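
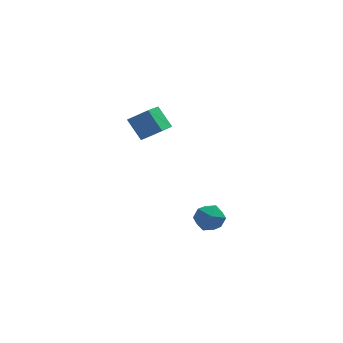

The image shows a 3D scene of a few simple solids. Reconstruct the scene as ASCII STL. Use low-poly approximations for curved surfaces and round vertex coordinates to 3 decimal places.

solid 
facet normal -0.442 0.487 0.753
outer loop
vertex -0.458 1.927 2.767
vertex 0.068 3.181 2.264
vertex -1.328 2.054 2.174
endloop
endfacet
facet normal -0.363 -0.865 0.347
outer loop
vertex -0.788 1.459 1.256
vertex -0.458 1.927 2.767
vertex -1.328 2.054 2.174
endloop
endfacet
facet normal -0.442 0.488 0.753
outer loop
vertex -1.328 2.054 2.174
vertex 0.068 3.181 2.264
vertex -0.801 3.308 1.671
endloop
endfacet
facet normal -0.820 0.120 -0.560
outer loop
vertex -0.801 3.308 1.671
vertex -0.788 1.459 1.256
vertex -1.328 2.054 2.174
endloop
endfacet
facet normal 0.820 -0.119 0.560
outer loop
vertex -0.458 1.927 2.767
vertex 0.608 2.586 1.346
vertex 0.068 3.181 2.264
endloop
endfacet
facet normal -0.363 -0.865 0.347
outer loop
vertex 0.081 1.332 1.849
vertex -0.458 1.927 2.767
vertex -0.788 1.459 1.256
endloop
endfacet
facet normal 0.820 -0.120 0.559
outer loop
vertex 0.081 1.332 1.849
vertex 0.608 2.586 1.346
vertex -0.458 1.927 2.767
endloop
endfacet
facet normal 0.363 0.865 -0.347
outer loop
vertex 0.068 3.181 2.264
vertex 0.608 2.586 1.346
vertex -0.801 3.308 1.671
endloop
endfacet
facet normal -0.820 0.120 -0.559
outer loop
vertex -0.262 2.713 0.753
vertex -0.788 1.459 1.256
vertex -0.801 3.308 1.671
endloop
endfacet
facet normal 0.363 0.865 -0.347
outer loop
vertex -0.801 3.308 1.671
vertex 0.608 2.586 1.346
vertex -0.262 2.713 0.753
endloop
endfacet
facet normal 0.442 -0.488 -0.753
outer loop
vertex -0.262 2.713 0.753
vertex 0.081 1.332 1.849
vertex -0.788 1.459 1.256
endloop
endfacet
facet normal 0.442 -0.488 -0.753
outer loop
vertex 0.608 2.586 1.346
vertex 0.081 1.332 1.849
vertex -0.262 2.713 0.753
endloop
endfacet
facet normal -0.974 -0.067 0.215
outer loop
vertex 1.435 1.645 -3.842
vertex 1.515 0.859 -3.723
vertex 1.615 1.367 -3.114
endloop
endfacet
facet normal -0.716 0.575 0.396
outer loop
vertex 1.435 1.645 -3.842
vertex 1.615 1.367 -3.114
vertex 1.983 2.019 -3.395
endloop
endfacet
facet normal -0.443 0.876 -0.190
outer loop
vertex 1.435 1.645 -3.842
vertex 1.983 2.019 -3.395
vertex 2.109 1.913 -4.177
endloop
endfacet
facet normal -0.533 0.423 -0.733
outer loop
vertex 1.435 1.645 -3.842
vertex 2.109 1.913 -4.177
vertex 1.82 1.197 -4.38
endloop
endfacet
facet normal -0.861 -0.161 -0.482
outer loop
vertex 1.435 1.645 -3.842
vertex 1.82 1.197 -4.38
vertex 1.515 0.859 -3.723
endloop
endfacet
facet normal -0.183 0.474 0.861
outer loop
vertex 1.983 2.019 -3.395
vertex 1.615 1.367 -3.114
vertex 2.4 1.463 -3.0
endloop
endfacet
facet normal -0.601 -0.562 0.568
outer loop
vertex 1.615 1.367 -3.114
vertex 1.515 0.859 -3.723
vertex 2.111 0.747 -3.203
endloop
endfacet
facet normal -0.419 -0.713 -0.562
outer loop
vertex 1.515 0.859 -3.723
vertex 1.82 1.197 -4.38
vertex 2.237 0.641 -3.985
endloop
endfacet
facet normal 0.112 0.229 -0.967
outer loop
vertex 1.82 1.197 -4.38
vertex 2.109 1.913 -4.177
vertex 2.605 1.293 -4.266
endloop
endfacet
facet normal 0.258 0.962 -0.089
outer loop
vertex 2.109 1.913 -4.177
vertex 1.983 2.019 -3.395
vertex 2.705 1.801 -3.657
endloop
endfacet
facet normal 0.533 -0.423 0.733
outer loop
vertex 2.785 1.015 -3.538
vertex 2.4 1.463 -3.0
vertex 2.111 0.747 -3.203
endloop
endfacet
facet normal 0.443 -0.876 0.190
outer loop
vertex 2.785 1.015 -3.538
vertex 2.111 0.747 -3.203
vertex 2.237 0.641 -3.985
endloop
endfacet
facet normal 0.716 -0.575 -0.396
outer loop
vertex 2.785 1.015 -3.538
vertex 2.237 0.641 -3.985
vertex 2.605 1.293 -4.266
endloop
endfacet
facet normal 0.974 0.067 -0.215
outer loop
vertex 2.785 1.015 -3.538
vertex 2.605 1.293 -4.266
vertex 2.705 1.801 -3.657
endloop
endfacet
facet normal 0.861 0.161 0.482
outer loop
vertex 2.785 1.015 -3.538
vertex 2.705 1.801 -3.657
vertex 2.4 1.463 -3.0
endloop
endfacet
facet normal -0.112 -0.229 0.967
outer loop
vertex 2.111 0.747 -3.203
vertex 2.4 1.463 -3.0
vertex 1.615 1.367 -3.114
endloop
endfacet
facet normal -0.258 -0.962 0.089
outer loop
vertex 2.237 0.641 -3.985
vertex 2.111 0.747 -3.203
vertex 1.515 0.859 -3.723
endloop
endfacet
facet normal 0.183 -0.474 -0.861
outer loop
vertex 2.605 1.293 -4.266
vertex 2.237 0.641 -3.985
vertex 1.82 1.197 -4.38
endloop
endfacet
facet normal 0.601 0.562 -0.568
outer loop
vertex 2.705 1.801 -3.657
vertex 2.605 1.293 -4.266
vertex 2.109 1.913 -4.177
endloop
endfacet
facet normal 0.419 0.713 0.562
outer loop
vertex 2.4 1.463 -3.0
vertex 2.705 1.801 -3.657
vertex 1.983 2.019 -3.395
endloop
endfacet

endsolid


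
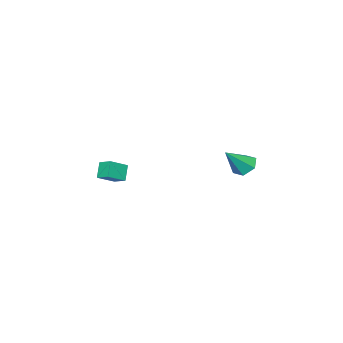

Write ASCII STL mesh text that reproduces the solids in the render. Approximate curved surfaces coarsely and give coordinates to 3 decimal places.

solid 
facet normal -0.521 -0.265 0.812
outer loop
vertex -0.584 -3.752 -1.057
vertex -1.603 -3.444 -1.61
vertex -0.658 -4.552 -1.366
endloop
endfacet
facet normal 0.850 -0.257 0.461
outer loop
vertex -0.117 -4.276 -2.21
vertex -0.584 -3.752 -1.057
vertex -0.658 -4.552 -1.366
endloop
endfacet
facet normal -0.520 -0.265 0.812
outer loop
vertex -0.658 -4.552 -1.366
vertex -1.603 -3.444 -1.61
vertex -1.678 -4.243 -1.919
endloop
endfacet
facet normal -0.087 -0.929 -0.359
outer loop
vertex -1.678 -4.243 -1.919
vertex -0.117 -4.276 -2.21
vertex -0.658 -4.552 -1.366
endloop
endfacet
facet normal 0.086 0.929 0.359
outer loop
vertex -0.584 -3.752 -1.057
vertex -1.062 -3.168 -2.454
vertex -1.603 -3.444 -1.61
endloop
endfacet
facet normal 0.849 -0.258 0.461
outer loop
vertex -0.042 -3.477 -1.901
vertex -0.584 -3.752 -1.057
vertex -0.117 -4.276 -2.21
endloop
endfacet
facet normal 0.087 0.929 0.359
outer loop
vertex -0.042 -3.477 -1.901
vertex -1.062 -3.168 -2.454
vertex -0.584 -3.752 -1.057
endloop
endfacet
facet normal -0.850 0.258 -0.460
outer loop
vertex -1.603 -3.444 -1.61
vertex -1.062 -3.168 -2.454
vertex -1.678 -4.243 -1.919
endloop
endfacet
facet normal -0.086 -0.930 -0.358
outer loop
vertex -1.136 -3.968 -2.763
vertex -0.117 -4.276 -2.21
vertex -1.678 -4.243 -1.919
endloop
endfacet
facet normal -0.849 0.257 -0.462
outer loop
vertex -1.678 -4.243 -1.919
vertex -1.062 -3.168 -2.454
vertex -1.136 -3.968 -2.763
endloop
endfacet
facet normal 0.521 0.265 -0.812
outer loop
vertex -1.136 -3.968 -2.763
vertex -0.042 -3.477 -1.901
vertex -0.117 -4.276 -2.21
endloop
endfacet
facet normal 0.520 0.265 -0.812
outer loop
vertex -1.062 -3.168 -2.454
vertex -0.042 -3.477 -1.901
vertex -1.136 -3.968 -2.763
endloop
endfacet
facet normal -0.677 0.218 -0.703
outer loop
vertex -2.32 2.756 -0.734
vertex -2.702 3.183 -0.234
vertex -2.157 3.495 -0.662
endloop
endfacet
facet normal 0.902 -0.160 -0.401
outer loop
vertex -2.32 2.756 -0.734
vertex -2.157 3.495 -0.662
vertex -1.558 2.817 0.954
endloop
endfacet
facet normal -0.677 0.217 -0.704
outer loop
vertex -2.157 3.495 -0.662
vertex -2.702 3.183 -0.234
vertex -2.539 3.922 -0.163
endloop
endfacet
facet normal 0.747 0.665 0.002
outer loop
vertex -2.157 3.495 -0.662
vertex -2.539 3.922 -0.163
vertex -1.558 2.817 0.954
endloop
endfacet
facet normal -0.677 0.217 -0.704
outer loop
vertex -2.539 3.922 -0.163
vertex -2.702 3.183 -0.234
vertex -3.084 3.61 0.265
endloop
endfacet
facet normal 0.090 0.747 0.659
outer loop
vertex -2.539 3.922 -0.163
vertex -3.084 3.61 0.265
vertex -1.558 2.817 0.954
endloop
endfacet
facet normal -0.677 0.217 -0.704
outer loop
vertex -3.084 3.61 0.265
vertex -2.702 3.183 -0.234
vertex -3.247 2.872 0.194
endloop
endfacet
facet normal -0.410 0.003 0.912
outer loop
vertex -3.084 3.61 0.265
vertex -3.247 2.872 0.194
vertex -1.558 2.817 0.954
endloop
endfacet
facet normal -0.677 0.218 -0.703
outer loop
vertex -3.247 2.872 0.194
vertex -2.702 3.183 -0.234
vertex -2.865 2.445 -0.306
endloop
endfacet
facet normal -0.255 -0.823 0.508
outer loop
vertex -3.247 2.872 0.194
vertex -2.865 2.445 -0.306
vertex -1.558 2.817 0.954
endloop
endfacet
facet normal -0.677 0.218 -0.703
outer loop
vertex -2.865 2.445 -0.306
vertex -2.702 3.183 -0.234
vertex -2.32 2.756 -0.734
endloop
endfacet
facet normal 0.400 -0.905 -0.148
outer loop
vertex -2.865 2.445 -0.306
vertex -2.32 2.756 -0.734
vertex -1.558 2.817 0.954
endloop
endfacet

endsolid


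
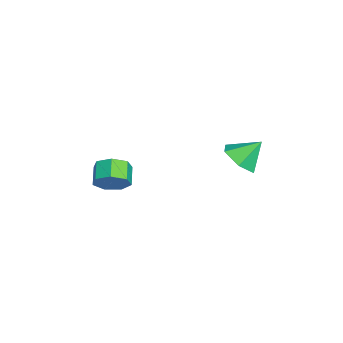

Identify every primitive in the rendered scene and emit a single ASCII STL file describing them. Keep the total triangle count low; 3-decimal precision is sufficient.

solid 
facet normal 0.085 -0.687 -0.721
outer loop
vertex 0.69 2.501 3.097
vertex -0.281 2.606 2.882
vertex 0.397 3.176 2.419
endloop
endfacet
facet normal 0.761 0.593 0.262
outer loop
vertex 0.69 2.501 3.097
vertex 0.397 3.176 2.419
vertex -0.399 3.554 3.878
endloop
endfacet
facet normal 0.085 -0.687 -0.721
outer loop
vertex 0.397 3.176 2.419
vertex -0.281 2.606 2.882
vertex -0.574 3.28 2.205
endloop
endfacet
facet normal 0.143 0.974 -0.174
outer loop
vertex 0.397 3.176 2.419
vertex -0.574 3.28 2.205
vertex -0.399 3.554 3.878
endloop
endfacet
facet normal 0.085 -0.687 -0.721
outer loop
vertex -0.574 3.28 2.205
vertex -0.281 2.606 2.882
vertex -1.252 2.71 2.668
endloop
endfacet
facet normal -0.664 0.746 -0.053
outer loop
vertex -0.574 3.28 2.205
vertex -1.252 2.71 2.668
vertex -0.399 3.554 3.878
endloop
endfacet
facet normal 0.085 -0.687 -0.721
outer loop
vertex -1.252 2.71 2.668
vertex -0.281 2.606 2.882
vertex -0.959 2.035 3.346
endloop
endfacet
facet normal -0.852 0.137 0.505
outer loop
vertex -1.252 2.71 2.668
vertex -0.959 2.035 3.346
vertex -0.399 3.554 3.878
endloop
endfacet
facet normal 0.085 -0.687 -0.721
outer loop
vertex -0.959 2.035 3.346
vertex -0.281 2.606 2.882
vertex 0.012 1.931 3.56
endloop
endfacet
facet normal -0.234 -0.244 0.941
outer loop
vertex -0.959 2.035 3.346
vertex 0.012 1.931 3.56
vertex -0.399 3.554 3.878
endloop
endfacet
facet normal 0.085 -0.687 -0.721
outer loop
vertex 0.012 1.931 3.56
vertex -0.281 2.606 2.882
vertex 0.69 2.501 3.097
endloop
endfacet
facet normal 0.573 -0.016 0.820
outer loop
vertex 0.012 1.931 3.56
vertex 0.69 2.501 3.097
vertex -0.399 3.554 3.878
endloop
endfacet
facet normal 0.858 -0.046 -0.511
outer loop
vertex -0.943 -2.958 1.413
vertex -1.391 -2.914 0.657
vertex -1.067 -2.255 1.141
endloop
endfacet
facet normal 0.487 0.389 0.782
outer loop
vertex -0.943 -2.958 1.413
vertex -1.067 -2.255 1.141
vertex -1.861 -2.909 1.96
endloop
endfacet
facet normal 0.486 0.389 0.782
outer loop
vertex -1.861 -2.909 1.96
vertex -1.067 -2.255 1.141
vertex -1.986 -2.206 1.688
endloop
endfacet
facet normal -0.859 0.045 0.511
outer loop
vertex -1.861 -2.909 1.96
vertex -1.986 -2.206 1.688
vertex -2.309 -2.866 1.203
endloop
endfacet
facet normal 0.858 -0.046 -0.511
outer loop
vertex -1.067 -2.255 1.141
vertex -1.391 -2.914 0.657
vertex -1.435 -2.049 0.505
endloop
endfacet
facet normal 0.176 0.962 0.210
outer loop
vertex -1.067 -2.255 1.141
vertex -1.435 -2.049 0.505
vertex -1.986 -2.206 1.688
endloop
endfacet
facet normal 0.176 0.962 0.210
outer loop
vertex -1.986 -2.206 1.688
vertex -1.435 -2.049 0.505
vertex -2.354 -2.0 1.052
endloop
endfacet
facet normal -0.858 0.045 0.511
outer loop
vertex -1.986 -2.206 1.688
vertex -2.354 -2.0 1.052
vertex -2.309 -2.866 1.203
endloop
endfacet
facet normal 0.858 -0.046 -0.511
outer loop
vertex -1.435 -2.049 0.505
vertex -1.391 -2.914 0.657
vertex -1.77 -2.494 -0.017
endloop
endfacet
facet normal -0.267 0.811 -0.520
outer loop
vertex -1.435 -2.049 0.505
vertex -1.77 -2.494 -0.017
vertex -2.354 -2.0 1.052
endloop
endfacet
facet normal -0.267 0.811 -0.521
outer loop
vertex -2.354 -2.0 1.052
vertex -1.77 -2.494 -0.017
vertex -2.688 -2.446 0.529
endloop
endfacet
facet normal -0.859 0.044 0.511
outer loop
vertex -2.354 -2.0 1.052
vertex -2.688 -2.446 0.529
vertex -2.309 -2.866 1.203
endloop
endfacet
facet normal 0.858 -0.045 -0.511
outer loop
vertex -1.77 -2.494 -0.017
vertex -1.391 -2.914 0.657
vertex -1.819 -3.256 -0.032
endloop
endfacet
facet normal -0.509 0.050 -0.860
outer loop
vertex -1.77 -2.494 -0.017
vertex -1.819 -3.256 -0.032
vertex -2.688 -2.446 0.529
endloop
endfacet
facet normal -0.509 0.049 -0.859
outer loop
vertex -2.688 -2.446 0.529
vertex -1.819 -3.256 -0.032
vertex -2.737 -3.207 0.515
endloop
endfacet
facet normal -0.858 0.046 0.511
outer loop
vertex -2.688 -2.446 0.529
vertex -2.737 -3.207 0.515
vertex -2.309 -2.866 1.203
endloop
endfacet
facet normal 0.859 -0.046 -0.511
outer loop
vertex -1.819 -3.256 -0.032
vertex -1.391 -2.914 0.657
vertex -1.546 -3.761 0.472
endloop
endfacet
facet normal -0.368 -0.749 -0.551
outer loop
vertex -1.819 -3.256 -0.032
vertex -1.546 -3.761 0.472
vertex -2.737 -3.207 0.515
endloop
endfacet
facet normal -0.368 -0.748 -0.552
outer loop
vertex -2.737 -3.207 0.515
vertex -1.546 -3.761 0.472
vertex -2.464 -3.712 1.018
endloop
endfacet
facet normal -0.858 0.045 0.511
outer loop
vertex -2.737 -3.207 0.515
vertex -2.464 -3.712 1.018
vertex -2.309 -2.866 1.203
endloop
endfacet
facet normal 0.858 -0.045 -0.511
outer loop
vertex -1.546 -3.761 0.472
vertex -1.391 -2.914 0.657
vertex -1.156 -3.628 1.115
endloop
endfacet
facet normal 0.050 -0.984 0.173
outer loop
vertex -1.546 -3.761 0.472
vertex -1.156 -3.628 1.115
vertex -2.464 -3.712 1.018
endloop
endfacet
facet normal 0.050 -0.984 0.173
outer loop
vertex -2.464 -3.712 1.018
vertex -1.156 -3.628 1.115
vertex -2.074 -3.579 1.662
endloop
endfacet
facet normal -0.859 0.046 0.511
outer loop
vertex -2.464 -3.712 1.018
vertex -2.074 -3.579 1.662
vertex -2.309 -2.866 1.203
endloop
endfacet
facet normal 0.858 -0.045 -0.511
outer loop
vertex -1.156 -3.628 1.115
vertex -1.391 -2.914 0.657
vertex -0.943 -2.958 1.413
endloop
endfacet
facet normal 0.431 -0.478 0.766
outer loop
vertex -1.156 -3.628 1.115
vertex -0.943 -2.958 1.413
vertex -2.074 -3.579 1.662
endloop
endfacet
facet normal 0.431 -0.478 0.766
outer loop
vertex -2.074 -3.579 1.662
vertex -0.943 -2.958 1.413
vertex -1.861 -2.909 1.96
endloop
endfacet
facet normal -0.859 0.046 0.511
outer loop
vertex -2.074 -3.579 1.662
vertex -1.861 -2.909 1.96
vertex -2.309 -2.866 1.203
endloop
endfacet

endsolid


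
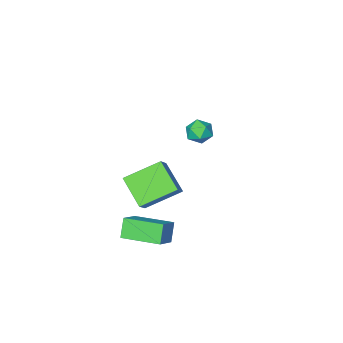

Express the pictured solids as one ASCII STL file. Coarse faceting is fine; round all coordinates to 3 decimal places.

solid 
facet normal -0.672 0.587 0.452
outer loop
vertex -3.998 -2.081 -1.945
vertex -4.281 -2.734 -1.517
vertex -3.666 -2.269 -1.207
endloop
endfacet
facet normal -0.085 0.956 0.282
outer loop
vertex -3.998 -2.081 -1.945
vertex -3.666 -2.269 -1.207
vertex -3.175 -2.04 -1.837
endloop
endfacet
facet normal 0.011 0.905 -0.424
outer loop
vertex -3.998 -2.081 -1.945
vertex -3.175 -2.04 -1.837
vertex -3.487 -2.364 -2.536
endloop
endfacet
facet normal -0.518 0.506 -0.690
outer loop
vertex -3.998 -2.081 -1.945
vertex -3.487 -2.364 -2.536
vertex -4.17 -2.793 -2.338
endloop
endfacet
facet normal -0.939 0.309 -0.149
outer loop
vertex -3.998 -2.081 -1.945
vertex -4.17 -2.793 -2.338
vertex -4.281 -2.734 -1.517
endloop
endfacet
facet normal 0.472 0.644 0.602
outer loop
vertex -3.175 -2.04 -1.837
vertex -3.666 -2.269 -1.207
vertex -2.95 -2.667 -1.342
endloop
endfacet
facet normal -0.478 0.048 0.877
outer loop
vertex -3.666 -2.269 -1.207
vertex -4.281 -2.734 -1.517
vertex -3.633 -3.096 -1.144
endloop
endfacet
facet normal -0.911 -0.401 -0.094
outer loop
vertex -4.281 -2.734 -1.517
vertex -4.17 -2.793 -2.338
vertex -3.945 -3.42 -1.843
endloop
endfacet
facet normal -0.229 -0.083 -0.970
outer loop
vertex -4.17 -2.793 -2.338
vertex -3.487 -2.364 -2.536
vertex -3.454 -3.191 -2.473
endloop
endfacet
facet normal 0.625 0.563 -0.540
outer loop
vertex -3.487 -2.364 -2.536
vertex -3.175 -2.04 -1.837
vertex -2.839 -2.726 -2.163
endloop
endfacet
facet normal 0.518 -0.506 0.690
outer loop
vertex -3.122 -3.379 -1.735
vertex -2.95 -2.667 -1.342
vertex -3.633 -3.096 -1.144
endloop
endfacet
facet normal -0.011 -0.905 0.424
outer loop
vertex -3.122 -3.379 -1.735
vertex -3.633 -3.096 -1.144
vertex -3.945 -3.42 -1.843
endloop
endfacet
facet normal 0.085 -0.956 -0.282
outer loop
vertex -3.122 -3.379 -1.735
vertex -3.945 -3.42 -1.843
vertex -3.454 -3.191 -2.473
endloop
endfacet
facet normal 0.672 -0.587 -0.452
outer loop
vertex -3.122 -3.379 -1.735
vertex -3.454 -3.191 -2.473
vertex -2.839 -2.726 -2.163
endloop
endfacet
facet normal 0.939 -0.309 0.149
outer loop
vertex -3.122 -3.379 -1.735
vertex -2.839 -2.726 -2.163
vertex -2.95 -2.667 -1.342
endloop
endfacet
facet normal 0.229 0.083 0.970
outer loop
vertex -3.633 -3.096 -1.144
vertex -2.95 -2.667 -1.342
vertex -3.666 -2.269 -1.207
endloop
endfacet
facet normal -0.625 -0.563 0.540
outer loop
vertex -3.945 -3.42 -1.843
vertex -3.633 -3.096 -1.144
vertex -4.281 -2.734 -1.517
endloop
endfacet
facet normal -0.472 -0.644 -0.602
outer loop
vertex -3.454 -3.191 -2.473
vertex -3.945 -3.42 -1.843
vertex -4.17 -2.793 -2.338
endloop
endfacet
facet normal 0.478 -0.048 -0.877
outer loop
vertex -2.839 -2.726 -2.163
vertex -3.454 -3.191 -2.473
vertex -3.487 -2.364 -2.536
endloop
endfacet
facet normal 0.911 0.401 0.094
outer loop
vertex -2.95 -2.667 -1.342
vertex -2.839 -2.726 -2.163
vertex -3.175 -2.04 -1.837
endloop
endfacet
facet normal -0.829 0.307 0.468
outer loop
vertex 2.279 3.196 2.163
vertex 2.265 4.732 1.131
vertex 1.691 2.707 1.443
endloop
endfacet
facet normal 0.007 -0.830 0.558
outer loop
vertex 3.415 2.068 0.469
vertex 2.279 3.196 2.163
vertex 1.691 2.707 1.443
endloop
endfacet
facet normal -0.829 0.307 0.467
outer loop
vertex 1.691 2.707 1.443
vertex 2.265 4.732 1.131
vertex 1.678 4.243 0.411
endloop
endfacet
facet normal -0.560 -0.465 -0.686
outer loop
vertex 1.678 4.243 0.411
vertex 3.415 2.068 0.469
vertex 1.691 2.707 1.443
endloop
endfacet
facet normal 0.560 0.466 0.685
outer loop
vertex 2.279 3.196 2.163
vertex 3.989 4.093 0.157
vertex 2.265 4.732 1.131
endloop
endfacet
facet normal 0.007 -0.830 0.558
outer loop
vertex 4.002 2.557 1.189
vertex 2.279 3.196 2.163
vertex 3.415 2.068 0.469
endloop
endfacet
facet normal 0.560 0.465 0.685
outer loop
vertex 4.002 2.557 1.189
vertex 3.989 4.093 0.157
vertex 2.279 3.196 2.163
endloop
endfacet
facet normal -0.007 0.830 -0.558
outer loop
vertex 2.265 4.732 1.131
vertex 3.989 4.093 0.157
vertex 1.678 4.243 0.411
endloop
endfacet
facet normal -0.560 -0.466 -0.685
outer loop
vertex 3.401 3.604 -0.563
vertex 3.415 2.068 0.469
vertex 1.678 4.243 0.411
endloop
endfacet
facet normal -0.007 0.830 -0.558
outer loop
vertex 1.678 4.243 0.411
vertex 3.989 4.093 0.157
vertex 3.401 3.604 -0.563
endloop
endfacet
facet normal 0.829 -0.307 -0.468
outer loop
vertex 3.401 3.604 -0.563
vertex 4.002 2.557 1.189
vertex 3.415 2.068 0.469
endloop
endfacet
facet normal 0.829 -0.307 -0.468
outer loop
vertex 3.989 4.093 0.157
vertex 4.002 2.557 1.189
vertex 3.401 3.604 -0.563
endloop
endfacet
facet normal -0.377 -0.386 0.842
outer loop
vertex 3.641 1.913 -2.438
vertex 2.425 3.656 -2.184
vertex 2.69 1.349 -3.122
endloop
endfacet
facet normal 0.568 -0.814 -0.118
outer loop
vertex 3.135 1.804 -4.116
vertex 3.641 1.913 -2.438
vertex 2.69 1.349 -3.122
endloop
endfacet
facet normal -0.377 -0.386 0.842
outer loop
vertex 2.69 1.349 -3.122
vertex 2.425 3.656 -2.184
vertex 1.474 3.092 -2.868
endloop
endfacet
facet normal -0.732 -0.434 -0.526
outer loop
vertex 1.474 3.092 -2.868
vertex 3.135 1.804 -4.116
vertex 2.69 1.349 -3.122
endloop
endfacet
facet normal 0.732 0.434 0.526
outer loop
vertex 3.641 1.913 -2.438
vertex 2.87 4.111 -3.178
vertex 2.425 3.656 -2.184
endloop
endfacet
facet normal 0.568 -0.814 -0.118
outer loop
vertex 4.086 2.368 -3.432
vertex 3.641 1.913 -2.438
vertex 3.135 1.804 -4.116
endloop
endfacet
facet normal 0.732 0.434 0.526
outer loop
vertex 4.086 2.368 -3.432
vertex 2.87 4.111 -3.178
vertex 3.641 1.913 -2.438
endloop
endfacet
facet normal -0.568 0.814 0.118
outer loop
vertex 2.425 3.656 -2.184
vertex 2.87 4.111 -3.178
vertex 1.474 3.092 -2.868
endloop
endfacet
facet normal -0.732 -0.434 -0.526
outer loop
vertex 1.919 3.547 -3.862
vertex 3.135 1.804 -4.116
vertex 1.474 3.092 -2.868
endloop
endfacet
facet normal -0.568 0.814 0.118
outer loop
vertex 1.474 3.092 -2.868
vertex 2.87 4.111 -3.178
vertex 1.919 3.547 -3.862
endloop
endfacet
facet normal 0.377 0.386 -0.842
outer loop
vertex 1.919 3.547 -3.862
vertex 4.086 2.368 -3.432
vertex 3.135 1.804 -4.116
endloop
endfacet
facet normal 0.377 0.386 -0.842
outer loop
vertex 2.87 4.111 -3.178
vertex 4.086 2.368 -3.432
vertex 1.919 3.547 -3.862
endloop
endfacet

endsolid


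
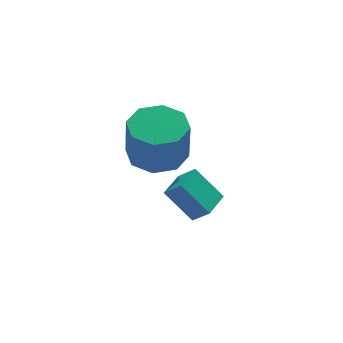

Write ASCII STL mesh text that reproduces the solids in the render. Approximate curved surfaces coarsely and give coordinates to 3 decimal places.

solid 
facet normal -0.475 0.535 -0.699
outer loop
vertex -3.369 1.028 -1.758
vertex -2.586 1.728 -1.754
vertex -2.719 0.306 -2.752
endloop
endfacet
facet normal -0.746 -0.666 -0.004
outer loop
vertex -2.334 -0.128 -2.186
vertex -3.369 1.028 -1.758
vertex -2.719 0.306 -2.752
endloop
endfacet
facet normal -0.474 0.535 -0.699
outer loop
vertex -2.719 0.306 -2.752
vertex -2.586 1.728 -1.754
vertex -1.936 1.005 -2.748
endloop
endfacet
facet normal 0.467 -0.519 -0.716
outer loop
vertex -1.936 1.005 -2.748
vertex -2.334 -0.128 -2.186
vertex -2.719 0.306 -2.752
endloop
endfacet
facet normal -0.467 0.519 0.716
outer loop
vertex -3.369 1.028 -1.758
vertex -2.201 1.294 -1.188
vertex -2.586 1.728 -1.754
endloop
endfacet
facet normal -0.746 -0.666 -0.003
outer loop
vertex -2.984 0.595 -1.192
vertex -3.369 1.028 -1.758
vertex -2.334 -0.128 -2.186
endloop
endfacet
facet normal -0.467 0.519 0.715
outer loop
vertex -2.984 0.595 -1.192
vertex -2.201 1.294 -1.188
vertex -3.369 1.028 -1.758
endloop
endfacet
facet normal 0.746 0.666 0.003
outer loop
vertex -2.586 1.728 -1.754
vertex -2.201 1.294 -1.188
vertex -1.936 1.005 -2.748
endloop
endfacet
facet normal 0.468 -0.519 -0.715
outer loop
vertex -1.551 0.572 -2.182
vertex -2.334 -0.128 -2.186
vertex -1.936 1.005 -2.748
endloop
endfacet
facet normal 0.745 0.667 0.003
outer loop
vertex -1.936 1.005 -2.748
vertex -2.201 1.294 -1.188
vertex -1.551 0.572 -2.182
endloop
endfacet
facet normal 0.474 -0.535 0.699
outer loop
vertex -1.551 0.572 -2.182
vertex -2.984 0.595 -1.192
vertex -2.334 -0.128 -2.186
endloop
endfacet
facet normal 0.474 -0.535 0.699
outer loop
vertex -2.201 1.294 -1.188
vertex -2.984 0.595 -1.192
vertex -1.551 0.572 -2.182
endloop
endfacet
facet normal 0.052 0.178 -0.983
outer loop
vertex -2.932 0.095 0.584
vertex -3.76 0.578 0.628
vertex -2.833 0.811 0.719
endloop
endfacet
facet normal 0.990 -0.142 0.026
outer loop
vertex -2.932 0.095 0.584
vertex -2.833 0.811 0.719
vertex -3.012 -0.181 2.107
endloop
endfacet
facet normal 0.990 -0.142 0.026
outer loop
vertex -3.012 -0.181 2.107
vertex -2.833 0.811 0.719
vertex -2.913 0.534 2.242
endloop
endfacet
facet normal -0.051 -0.179 0.983
outer loop
vertex -3.012 -0.181 2.107
vertex -2.913 0.534 2.242
vertex -3.84 0.302 2.152
endloop
endfacet
facet normal 0.052 0.179 -0.983
outer loop
vertex -2.833 0.811 0.719
vertex -3.76 0.578 0.628
vertex -3.277 1.39 0.801
endloop
endfacet
facet normal 0.795 0.588 0.149
outer loop
vertex -2.833 0.811 0.719
vertex -3.277 1.39 0.801
vertex -2.913 0.534 2.242
endloop
endfacet
facet normal 0.795 0.588 0.148
outer loop
vertex -2.913 0.534 2.242
vertex -3.277 1.39 0.801
vertex -3.357 1.114 2.324
endloop
endfacet
facet normal -0.051 -0.178 0.983
outer loop
vertex -2.913 0.534 2.242
vertex -3.357 1.114 2.324
vertex -3.84 0.302 2.152
endloop
endfacet
facet normal 0.051 0.179 -0.983
outer loop
vertex -3.277 1.39 0.801
vertex -3.76 0.578 0.628
vertex -4.004 1.494 0.782
endloop
endfacet
facet normal 0.135 0.974 0.184
outer loop
vertex -3.277 1.39 0.801
vertex -4.004 1.494 0.782
vertex -3.357 1.114 2.324
endloop
endfacet
facet normal 0.133 0.974 0.184
outer loop
vertex -3.357 1.114 2.324
vertex -4.004 1.494 0.782
vertex -4.085 1.217 2.305
endloop
endfacet
facet normal -0.051 -0.178 0.983
outer loop
vertex -3.357 1.114 2.324
vertex -4.085 1.217 2.305
vertex -3.84 0.302 2.152
endloop
endfacet
facet normal 0.051 0.179 -0.983
outer loop
vertex -4.004 1.494 0.782
vertex -3.76 0.578 0.628
vertex -4.588 1.061 0.673
endloop
endfacet
facet normal -0.605 0.788 0.111
outer loop
vertex -4.004 1.494 0.782
vertex -4.588 1.061 0.673
vertex -4.085 1.217 2.305
endloop
endfacet
facet normal -0.605 0.788 0.111
outer loop
vertex -4.085 1.217 2.305
vertex -4.588 1.061 0.673
vertex -4.668 0.785 2.196
endloop
endfacet
facet normal -0.052 -0.178 0.983
outer loop
vertex -4.085 1.217 2.305
vertex -4.668 0.785 2.196
vertex -3.84 0.302 2.152
endloop
endfacet
facet normal 0.051 0.179 -0.983
outer loop
vertex -4.588 1.061 0.673
vertex -3.76 0.578 0.628
vertex -4.687 0.346 0.538
endloop
endfacet
facet normal -0.990 0.142 -0.026
outer loop
vertex -4.588 1.061 0.673
vertex -4.687 0.346 0.538
vertex -4.668 0.785 2.196
endloop
endfacet
facet normal -0.990 0.142 -0.026
outer loop
vertex -4.668 0.785 2.196
vertex -4.687 0.346 0.538
vertex -4.767 0.069 2.061
endloop
endfacet
facet normal -0.052 -0.178 0.983
outer loop
vertex -4.668 0.785 2.196
vertex -4.767 0.069 2.061
vertex -3.84 0.302 2.152
endloop
endfacet
facet normal 0.051 0.178 -0.983
outer loop
vertex -4.687 0.346 0.538
vertex -3.76 0.578 0.628
vertex -4.243 -0.234 0.456
endloop
endfacet
facet normal -0.795 -0.588 -0.149
outer loop
vertex -4.687 0.346 0.538
vertex -4.243 -0.234 0.456
vertex -4.767 0.069 2.061
endloop
endfacet
facet normal -0.795 -0.588 -0.148
outer loop
vertex -4.767 0.069 2.061
vertex -4.243 -0.234 0.456
vertex -4.323 -0.51 1.979
endloop
endfacet
facet normal -0.052 -0.179 0.983
outer loop
vertex -4.767 0.069 2.061
vertex -4.323 -0.51 1.979
vertex -3.84 0.302 2.152
endloop
endfacet
facet normal 0.051 0.178 -0.983
outer loop
vertex -4.243 -0.234 0.456
vertex -3.76 0.578 0.628
vertex -3.515 -0.337 0.475
endloop
endfacet
facet normal -0.133 -0.974 -0.183
outer loop
vertex -4.243 -0.234 0.456
vertex -3.515 -0.337 0.475
vertex -4.323 -0.51 1.979
endloop
endfacet
facet normal -0.134 -0.974 -0.184
outer loop
vertex -4.323 -0.51 1.979
vertex -3.515 -0.337 0.475
vertex -3.596 -0.614 1.998
endloop
endfacet
facet normal -0.051 -0.179 0.983
outer loop
vertex -4.323 -0.51 1.979
vertex -3.596 -0.614 1.998
vertex -3.84 0.302 2.152
endloop
endfacet
facet normal 0.052 0.178 -0.983
outer loop
vertex -3.515 -0.337 0.475
vertex -3.76 0.578 0.628
vertex -2.932 0.095 0.584
endloop
endfacet
facet normal 0.605 -0.788 -0.111
outer loop
vertex -3.515 -0.337 0.475
vertex -2.932 0.095 0.584
vertex -3.596 -0.614 1.998
endloop
endfacet
facet normal 0.605 -0.788 -0.111
outer loop
vertex -3.596 -0.614 1.998
vertex -2.932 0.095 0.584
vertex -3.012 -0.181 2.107
endloop
endfacet
facet normal -0.051 -0.179 0.983
outer loop
vertex -3.596 -0.614 1.998
vertex -3.012 -0.181 2.107
vertex -3.84 0.302 2.152
endloop
endfacet

endsolid


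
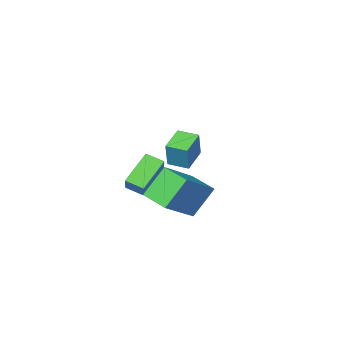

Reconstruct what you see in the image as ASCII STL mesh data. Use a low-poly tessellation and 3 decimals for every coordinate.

solid 
facet normal -0.772 -0.254 -0.583
outer loop
vertex 0.933 2.403 0.383
vertex 0.652 3.728 0.178
vertex 1.944 2.411 -0.959
endloop
endfacet
facet normal 0.206 -0.967 0.149
outer loop
vertex 3.588 2.952 0.282
vertex 0.933 2.403 0.383
vertex 1.944 2.411 -0.959
endloop
endfacet
facet normal -0.772 -0.254 -0.583
outer loop
vertex 1.944 2.411 -0.959
vertex 0.652 3.728 0.178
vertex 1.662 3.736 -1.164
endloop
endfacet
facet normal 0.602 0.004 -0.799
outer loop
vertex 1.662 3.736 -1.164
vertex 3.588 2.952 0.282
vertex 1.944 2.411 -0.959
endloop
endfacet
facet normal -0.602 -0.004 0.799
outer loop
vertex 0.933 2.403 0.383
vertex 2.296 4.269 1.419
vertex 0.652 3.728 0.178
endloop
endfacet
facet normal 0.206 -0.967 0.149
outer loop
vertex 2.578 2.944 1.624
vertex 0.933 2.403 0.383
vertex 3.588 2.952 0.282
endloop
endfacet
facet normal -0.601 -0.004 0.799
outer loop
vertex 2.578 2.944 1.624
vertex 2.296 4.269 1.419
vertex 0.933 2.403 0.383
endloop
endfacet
facet normal -0.206 0.967 -0.149
outer loop
vertex 0.652 3.728 0.178
vertex 2.296 4.269 1.419
vertex 1.662 3.736 -1.164
endloop
endfacet
facet normal 0.601 0.004 -0.799
outer loop
vertex 3.307 4.277 0.077
vertex 3.588 2.952 0.282
vertex 1.662 3.736 -1.164
endloop
endfacet
facet normal -0.206 0.967 -0.149
outer loop
vertex 1.662 3.736 -1.164
vertex 2.296 4.269 1.419
vertex 3.307 4.277 0.077
endloop
endfacet
facet normal 0.772 0.254 0.583
outer loop
vertex 3.307 4.277 0.077
vertex 2.578 2.944 1.624
vertex 3.588 2.952 0.282
endloop
endfacet
facet normal 0.772 0.254 0.583
outer loop
vertex 2.296 4.269 1.419
vertex 2.578 2.944 1.624
vertex 3.307 4.277 0.077
endloop
endfacet
facet normal -0.592 0.803 -0.072
outer loop
vertex -1.846 -1.723 0.31
vertex -0.801 -0.988 -0.095
vertex -2.135 -2.057 -1.04
endloop
endfacet
facet normal -0.780 -0.548 0.303
outer loop
vertex -1.519 -2.892 -0.965
vertex -1.846 -1.723 0.31
vertex -2.135 -2.057 -1.04
endloop
endfacet
facet normal -0.592 0.803 -0.072
outer loop
vertex -2.135 -2.057 -1.04
vertex -0.801 -0.988 -0.095
vertex -1.09 -1.322 -1.445
endloop
endfacet
facet normal -0.203 -0.235 -0.951
outer loop
vertex -1.09 -1.322 -1.445
vertex -1.519 -2.892 -0.965
vertex -2.135 -2.057 -1.04
endloop
endfacet
facet normal 0.203 0.235 0.951
outer loop
vertex -1.846 -1.723 0.31
vertex -0.185 -1.823 -0.02
vertex -0.801 -0.988 -0.095
endloop
endfacet
facet normal -0.780 -0.548 0.303
outer loop
vertex -1.23 -2.558 0.385
vertex -1.846 -1.723 0.31
vertex -1.519 -2.892 -0.965
endloop
endfacet
facet normal 0.203 0.235 0.951
outer loop
vertex -1.23 -2.558 0.385
vertex -0.185 -1.823 -0.02
vertex -1.846 -1.723 0.31
endloop
endfacet
facet normal 0.780 0.548 -0.303
outer loop
vertex -0.801 -0.988 -0.095
vertex -0.185 -1.823 -0.02
vertex -1.09 -1.322 -1.445
endloop
endfacet
facet normal -0.203 -0.235 -0.951
outer loop
vertex -0.474 -2.157 -1.37
vertex -1.519 -2.892 -0.965
vertex -1.09 -1.322 -1.445
endloop
endfacet
facet normal 0.780 0.548 -0.303
outer loop
vertex -1.09 -1.322 -1.445
vertex -0.185 -1.823 -0.02
vertex -0.474 -2.157 -1.37
endloop
endfacet
facet normal 0.592 -0.803 0.072
outer loop
vertex -0.474 -2.157 -1.37
vertex -1.23 -2.558 0.385
vertex -1.519 -2.892 -0.965
endloop
endfacet
facet normal 0.592 -0.803 0.072
outer loop
vertex -0.185 -1.823 -0.02
vertex -1.23 -2.558 0.385
vertex -0.474 -2.157 -1.37
endloop
endfacet
facet normal -0.745 -0.314 0.589
outer loop
vertex 2.123 0.557 1.205
vertex 1.606 1.214 0.901
vertex 1.749 -0.123 0.369
endloop
endfacet
facet normal 0.581 -0.739 0.342
outer loop
vertex 3.054 0.426 -0.661
vertex 2.123 0.557 1.205
vertex 1.749 -0.123 0.369
endloop
endfacet
facet normal -0.746 -0.314 0.588
outer loop
vertex 1.749 -0.123 0.369
vertex 1.606 1.214 0.901
vertex 1.233 0.535 0.065
endloop
endfacet
facet normal -0.328 -0.596 -0.733
outer loop
vertex 1.233 0.535 0.065
vertex 3.054 0.426 -0.661
vertex 1.749 -0.123 0.369
endloop
endfacet
facet normal 0.327 0.597 0.733
outer loop
vertex 2.123 0.557 1.205
vertex 2.911 1.763 -0.129
vertex 1.606 1.214 0.901
endloop
endfacet
facet normal 0.580 -0.739 0.341
outer loop
vertex 3.427 1.105 0.175
vertex 2.123 0.557 1.205
vertex 3.054 0.426 -0.661
endloop
endfacet
facet normal 0.328 0.596 0.733
outer loop
vertex 3.427 1.105 0.175
vertex 2.911 1.763 -0.129
vertex 2.123 0.557 1.205
endloop
endfacet
facet normal -0.580 0.739 -0.341
outer loop
vertex 1.606 1.214 0.901
vertex 2.911 1.763 -0.129
vertex 1.233 0.535 0.065
endloop
endfacet
facet normal -0.328 -0.597 -0.732
outer loop
vertex 2.537 1.083 -0.965
vertex 3.054 0.426 -0.661
vertex 1.233 0.535 0.065
endloop
endfacet
facet normal -0.580 0.739 -0.342
outer loop
vertex 1.233 0.535 0.065
vertex 2.911 1.763 -0.129
vertex 2.537 1.083 -0.965
endloop
endfacet
facet normal 0.745 0.314 -0.588
outer loop
vertex 2.537 1.083 -0.965
vertex 3.427 1.105 0.175
vertex 3.054 0.426 -0.661
endloop
endfacet
facet normal 0.746 0.313 -0.588
outer loop
vertex 2.911 1.763 -0.129
vertex 3.427 1.105 0.175
vertex 2.537 1.083 -0.965
endloop
endfacet

endsolid


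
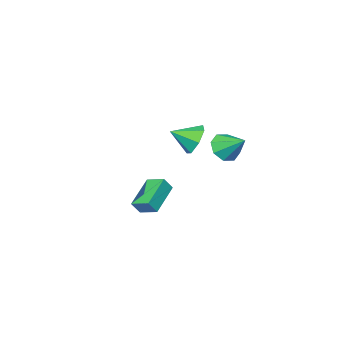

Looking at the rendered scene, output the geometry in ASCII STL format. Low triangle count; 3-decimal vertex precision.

solid 
facet normal -0.682 0.588 -0.434
outer loop
vertex -1.792 1.101 0.09
vertex -2.585 0.613 0.675
vertex -1.987 1.499 0.936
endloop
endfacet
facet normal 0.960 0.264 0.097
outer loop
vertex -1.792 1.101 0.09
vertex -1.987 1.499 0.936
vertex -1.535 -0.293 1.345
endloop
endfacet
facet normal -0.682 0.588 -0.435
outer loop
vertex -1.987 1.499 0.936
vertex -2.585 0.613 0.675
vertex -2.633 1.23 1.585
endloop
endfacet
facet normal 0.602 0.319 0.732
outer loop
vertex -1.987 1.499 0.936
vertex -2.633 1.23 1.585
vertex -1.535 -0.293 1.345
endloop
endfacet
facet normal -0.682 0.588 -0.435
outer loop
vertex -2.633 1.23 1.585
vertex -2.585 0.613 0.675
vertex -3.243 0.496 1.55
endloop
endfacet
facet normal 0.070 -0.106 0.992
outer loop
vertex -2.633 1.23 1.585
vertex -3.243 0.496 1.55
vertex -1.535 -0.293 1.345
endloop
endfacet
facet normal -0.682 0.589 -0.434
outer loop
vertex -3.243 0.496 1.55
vertex -2.585 0.613 0.675
vertex -3.358 -0.149 0.856
endloop
endfacet
facet normal -0.238 -0.692 0.682
outer loop
vertex -3.243 0.496 1.55
vertex -3.358 -0.149 0.856
vertex -1.535 -0.293 1.345
endloop
endfacet
facet normal -0.682 0.588 -0.435
outer loop
vertex -3.358 -0.149 0.856
vertex -2.585 0.613 0.675
vertex -2.891 -0.221 0.026
endloop
endfacet
facet normal -0.088 -0.995 0.037
outer loop
vertex -3.358 -0.149 0.856
vertex -2.891 -0.221 0.026
vertex -1.535 -0.293 1.345
endloop
endfacet
facet normal -0.682 0.588 -0.435
outer loop
vertex -2.891 -0.221 0.026
vertex -2.585 0.613 0.675
vertex -2.194 0.335 -0.314
endloop
endfacet
facet normal 0.406 -0.790 -0.460
outer loop
vertex -2.891 -0.221 0.026
vertex -2.194 0.335 -0.314
vertex -1.535 -0.293 1.345
endloop
endfacet
facet normal -0.682 0.588 -0.435
outer loop
vertex -2.194 0.335 -0.314
vertex -2.585 0.613 0.675
vertex -1.792 1.101 0.09
endloop
endfacet
facet normal 0.872 -0.229 -0.433
outer loop
vertex -2.194 0.335 -0.314
vertex -1.792 1.101 0.09
vertex -1.535 -0.293 1.345
endloop
endfacet
facet normal 0.052 -0.817 -0.574
outer loop
vertex -2.336 3.002 0.009
vertex -2.956 2.525 0.632
vertex -3.071 3.091 -0.184
endloop
endfacet
facet normal 0.215 0.886 -0.411
outer loop
vertex -2.336 3.002 0.009
vertex -3.071 3.091 -0.184
vertex -3.044 3.915 1.608
endloop
endfacet
facet normal 0.052 -0.817 -0.574
outer loop
vertex -3.071 3.091 -0.184
vertex -2.956 2.525 0.632
vertex -3.739 2.848 0.101
endloop
endfacet
facet normal -0.452 0.813 -0.367
outer loop
vertex -3.071 3.091 -0.184
vertex -3.739 2.848 0.101
vertex -3.044 3.915 1.608
endloop
endfacet
facet normal 0.052 -0.817 -0.574
outer loop
vertex -3.739 2.848 0.101
vertex -2.956 2.525 0.632
vertex -3.948 2.416 0.697
endloop
endfacet
facet normal -0.869 0.492 0.052
outer loop
vertex -3.739 2.848 0.101
vertex -3.948 2.416 0.697
vertex -3.044 3.915 1.608
endloop
endfacet
facet normal 0.052 -0.818 -0.573
outer loop
vertex -3.948 2.416 0.697
vertex -2.956 2.525 0.632
vertex -3.575 2.048 1.256
endloop
endfacet
facet normal -0.791 0.112 0.601
outer loop
vertex -3.948 2.416 0.697
vertex -3.575 2.048 1.256
vertex -3.044 3.915 1.608
endloop
endfacet
facet normal 0.052 -0.817 -0.574
outer loop
vertex -3.575 2.048 1.256
vertex -2.956 2.525 0.632
vertex -2.84 1.959 1.449
endloop
endfacet
facet normal -0.264 -0.106 0.959
outer loop
vertex -3.575 2.048 1.256
vertex -2.84 1.959 1.449
vertex -3.044 3.915 1.608
endloop
endfacet
facet normal 0.053 -0.817 -0.574
outer loop
vertex -2.84 1.959 1.449
vertex -2.956 2.525 0.632
vertex -2.173 2.202 1.164
endloop
endfacet
facet normal 0.403 -0.032 0.915
outer loop
vertex -2.84 1.959 1.449
vertex -2.173 2.202 1.164
vertex -3.044 3.915 1.608
endloop
endfacet
facet normal 0.052 -0.818 -0.573
outer loop
vertex -2.173 2.202 1.164
vertex -2.956 2.525 0.632
vertex -1.964 2.634 0.567
endloop
endfacet
facet normal 0.819 0.288 0.495
outer loop
vertex -2.173 2.202 1.164
vertex -1.964 2.634 0.567
vertex -3.044 3.915 1.608
endloop
endfacet
facet normal 0.052 -0.817 -0.574
outer loop
vertex -1.964 2.634 0.567
vertex -2.956 2.525 0.632
vertex -2.336 3.002 0.009
endloop
endfacet
facet normal 0.742 0.669 -0.053
outer loop
vertex -1.964 2.634 0.567
vertex -2.336 3.002 0.009
vertex -3.044 3.915 1.608
endloop
endfacet
facet normal -0.533 0.174 -0.828
outer loop
vertex 2.497 4.259 0.098
vertex 4.156 4.902 -0.836
vertex 2.705 3.206 -0.257
endloop
endfacet
facet normal -0.825 -0.320 0.465
outer loop
vertex 3.164 3.058 0.456
vertex 2.497 4.259 0.098
vertex 2.705 3.206 -0.257
endloop
endfacet
facet normal -0.533 0.173 -0.828
outer loop
vertex 2.705 3.206 -0.257
vertex 4.156 4.902 -0.836
vertex 4.365 3.85 -1.19
endloop
endfacet
facet normal 0.186 -0.932 -0.313
outer loop
vertex 4.365 3.85 -1.19
vertex 3.164 3.058 0.456
vertex 2.705 3.206 -0.257
endloop
endfacet
facet normal -0.185 0.932 0.313
outer loop
vertex 2.497 4.259 0.098
vertex 4.615 4.754 -0.123
vertex 4.156 4.902 -0.836
endloop
endfacet
facet normal -0.826 -0.320 0.464
outer loop
vertex 2.955 4.11 0.81
vertex 2.497 4.259 0.098
vertex 3.164 3.058 0.456
endloop
endfacet
facet normal -0.185 0.931 0.314
outer loop
vertex 2.955 4.11 0.81
vertex 4.615 4.754 -0.123
vertex 2.497 4.259 0.098
endloop
endfacet
facet normal 0.825 0.320 -0.465
outer loop
vertex 4.156 4.902 -0.836
vertex 4.615 4.754 -0.123
vertex 4.365 3.85 -1.19
endloop
endfacet
facet normal 0.184 -0.931 -0.314
outer loop
vertex 4.823 3.701 -0.478
vertex 3.164 3.058 0.456
vertex 4.365 3.85 -1.19
endloop
endfacet
facet normal 0.826 0.320 -0.464
outer loop
vertex 4.365 3.85 -1.19
vertex 4.615 4.754 -0.123
vertex 4.823 3.701 -0.478
endloop
endfacet
facet normal 0.533 -0.173 0.828
outer loop
vertex 4.823 3.701 -0.478
vertex 2.955 4.11 0.81
vertex 3.164 3.058 0.456
endloop
endfacet
facet normal 0.533 -0.174 0.828
outer loop
vertex 4.615 4.754 -0.123
vertex 2.955 4.11 0.81
vertex 4.823 3.701 -0.478
endloop
endfacet

endsolid


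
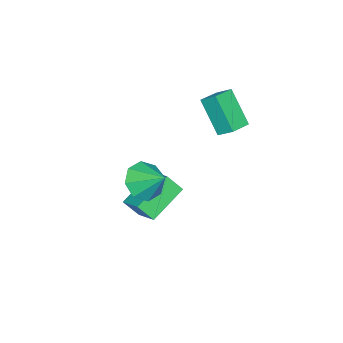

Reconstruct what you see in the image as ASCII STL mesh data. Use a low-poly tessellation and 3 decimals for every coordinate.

solid 
facet normal -0.847 0.269 0.459
outer loop
vertex 0.062 2.316 -1.841
vertex -0.189 3.009 -2.711
vertex -0.679 1.173 -2.537
endloop
endfacet
facet normal 0.221 -0.608 0.763
outer loop
vertex 1.149 0.591 -3.529
vertex 0.062 2.316 -1.841
vertex -0.679 1.173 -2.537
endloop
endfacet
facet normal -0.846 0.269 0.460
outer loop
vertex -0.679 1.173 -2.537
vertex -0.189 3.009 -2.711
vertex -0.931 1.866 -3.407
endloop
endfacet
facet normal -0.485 -0.747 -0.455
outer loop
vertex -0.931 1.866 -3.407
vertex 1.149 0.591 -3.529
vertex -0.679 1.173 -2.537
endloop
endfacet
facet normal 0.485 0.747 0.455
outer loop
vertex 0.062 2.316 -1.841
vertex 1.639 2.427 -3.703
vertex -0.189 3.009 -2.711
endloop
endfacet
facet normal 0.220 -0.608 0.763
outer loop
vertex 1.891 1.734 -2.833
vertex 0.062 2.316 -1.841
vertex 1.149 0.591 -3.529
endloop
endfacet
facet normal 0.484 0.747 0.455
outer loop
vertex 1.891 1.734 -2.833
vertex 1.639 2.427 -3.703
vertex 0.062 2.316 -1.841
endloop
endfacet
facet normal -0.221 0.608 -0.763
outer loop
vertex -0.189 3.009 -2.711
vertex 1.639 2.427 -3.703
vertex -0.931 1.866 -3.407
endloop
endfacet
facet normal -0.485 -0.747 -0.455
outer loop
vertex 0.898 1.284 -4.399
vertex 1.149 0.591 -3.529
vertex -0.931 1.866 -3.407
endloop
endfacet
facet normal -0.221 0.608 -0.763
outer loop
vertex -0.931 1.866 -3.407
vertex 1.639 2.427 -3.703
vertex 0.898 1.284 -4.399
endloop
endfacet
facet normal 0.846 -0.270 -0.459
outer loop
vertex 0.898 1.284 -4.399
vertex 1.891 1.734 -2.833
vertex 1.149 0.591 -3.529
endloop
endfacet
facet normal 0.846 -0.269 -0.459
outer loop
vertex 1.639 2.427 -3.703
vertex 1.891 1.734 -2.833
vertex 0.898 1.284 -4.399
endloop
endfacet
facet normal -0.957 0.216 -0.193
outer loop
vertex -3.708 3.777 2.159
vertex -3.109 4.949 0.497
vertex -3.769 2.996 1.586
endloop
endfacet
facet normal -0.282 -0.553 0.784
outer loop
vertex -2.591 2.731 1.823
vertex -3.708 3.777 2.159
vertex -3.769 2.996 1.586
endloop
endfacet
facet normal -0.957 0.216 -0.193
outer loop
vertex -3.769 2.996 1.586
vertex -3.109 4.949 0.497
vertex -3.169 4.169 -0.076
endloop
endfacet
facet normal -0.062 -0.805 -0.590
outer loop
vertex -3.169 4.169 -0.076
vertex -2.591 2.731 1.823
vertex -3.769 2.996 1.586
endloop
endfacet
facet normal 0.062 0.805 0.590
outer loop
vertex -3.708 3.777 2.159
vertex -1.931 4.684 0.734
vertex -3.109 4.949 0.497
endloop
endfacet
facet normal -0.283 -0.554 0.783
outer loop
vertex -2.531 3.511 2.396
vertex -3.708 3.777 2.159
vertex -2.591 2.731 1.823
endloop
endfacet
facet normal 0.063 0.805 0.591
outer loop
vertex -2.531 3.511 2.396
vertex -1.931 4.684 0.734
vertex -3.708 3.777 2.159
endloop
endfacet
facet normal 0.282 0.554 -0.783
outer loop
vertex -3.109 4.949 0.497
vertex -1.931 4.684 0.734
vertex -3.169 4.169 -0.076
endloop
endfacet
facet normal -0.063 -0.805 -0.590
outer loop
vertex -1.992 3.903 0.161
vertex -2.591 2.731 1.823
vertex -3.169 4.169 -0.076
endloop
endfacet
facet normal 0.283 0.553 -0.784
outer loop
vertex -3.169 4.169 -0.076
vertex -1.931 4.684 0.734
vertex -1.992 3.903 0.161
endloop
endfacet
facet normal 0.957 -0.215 0.193
outer loop
vertex -1.992 3.903 0.161
vertex -2.531 3.511 2.396
vertex -2.591 2.731 1.823
endloop
endfacet
facet normal 0.957 -0.216 0.193
outer loop
vertex -1.931 4.684 0.734
vertex -2.531 3.511 2.396
vertex -1.992 3.903 0.161
endloop
endfacet
facet normal -0.205 -0.761 -0.615
outer loop
vertex 3.847 2.553 -0.208
vertex 2.822 2.584 0.096
vertex 3.397 3.052 -0.675
endloop
endfacet
facet normal 0.792 0.597 -0.125
outer loop
vertex 3.847 2.553 -0.208
vertex 3.397 3.052 -0.675
vertex 3.138 3.756 1.044
endloop
endfacet
facet normal -0.205 -0.761 -0.615
outer loop
vertex 3.397 3.052 -0.675
vertex 2.822 2.584 0.096
vertex 2.61 3.277 -0.691
endloop
endfacet
facet normal 0.266 0.906 -0.331
outer loop
vertex 3.397 3.052 -0.675
vertex 2.61 3.277 -0.691
vertex 3.138 3.756 1.044
endloop
endfacet
facet normal -0.206 -0.761 -0.615
outer loop
vertex 2.61 3.277 -0.691
vertex 2.822 2.584 0.096
vertex 1.947 3.096 -0.245
endloop
endfacet
facet normal -0.352 0.924 -0.148
outer loop
vertex 2.61 3.277 -0.691
vertex 1.947 3.096 -0.245
vertex 3.138 3.756 1.044
endloop
endfacet
facet normal -0.206 -0.761 -0.615
outer loop
vertex 1.947 3.096 -0.245
vertex 2.822 2.584 0.096
vertex 1.797 2.615 0.4
endloop
endfacet
facet normal -0.698 0.642 0.316
outer loop
vertex 1.947 3.096 -0.245
vertex 1.797 2.615 0.4
vertex 3.138 3.756 1.044
endloop
endfacet
facet normal -0.206 -0.760 -0.616
outer loop
vertex 1.797 2.615 0.4
vertex 2.822 2.584 0.096
vertex 2.247 2.115 0.867
endloop
endfacet
facet normal -0.570 0.225 0.790
outer loop
vertex 1.797 2.615 0.4
vertex 2.247 2.115 0.867
vertex 3.138 3.756 1.044
endloop
endfacet
facet normal -0.204 -0.761 -0.615
outer loop
vertex 2.247 2.115 0.867
vertex 2.822 2.584 0.096
vertex 3.034 1.891 0.883
endloop
endfacet
facet normal -0.044 -0.083 0.996
outer loop
vertex 2.247 2.115 0.867
vertex 3.034 1.891 0.883
vertex 3.138 3.756 1.044
endloop
endfacet
facet normal -0.205 -0.761 -0.615
outer loop
vertex 3.034 1.891 0.883
vertex 2.822 2.584 0.096
vertex 3.697 2.072 0.438
endloop
endfacet
facet normal 0.573 -0.102 0.813
outer loop
vertex 3.034 1.891 0.883
vertex 3.697 2.072 0.438
vertex 3.138 3.756 1.044
endloop
endfacet
facet normal -0.205 -0.762 -0.615
outer loop
vertex 3.697 2.072 0.438
vertex 2.822 2.584 0.096
vertex 3.847 2.553 -0.208
endloop
endfacet
facet normal 0.920 0.180 0.348
outer loop
vertex 3.697 2.072 0.438
vertex 3.847 2.553 -0.208
vertex 3.138 3.756 1.044
endloop
endfacet

endsolid


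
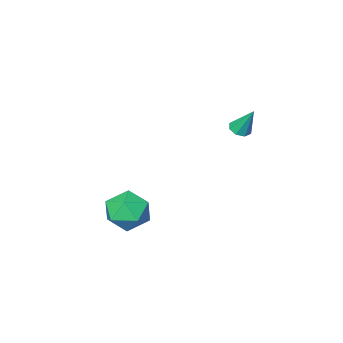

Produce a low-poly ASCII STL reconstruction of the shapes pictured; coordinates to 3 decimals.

solid 
facet normal -0.018 0.808 0.589
outer loop
vertex 3.805 -1.046 -2.587
vertex 2.958 -1.513 -1.972
vertex 4.05 -1.702 -1.68
endloop
endfacet
facet normal 0.638 0.696 0.331
outer loop
vertex 3.805 -1.046 -2.587
vertex 4.05 -1.702 -1.68
vertex 4.662 -1.805 -2.643
endloop
endfacet
facet normal 0.599 0.704 -0.381
outer loop
vertex 3.805 -1.046 -2.587
vertex 4.662 -1.805 -2.643
vertex 3.949 -1.679 -3.531
endloop
endfacet
facet normal -0.081 0.822 -0.564
outer loop
vertex 3.805 -1.046 -2.587
vertex 3.949 -1.679 -3.531
vertex 2.896 -1.499 -3.117
endloop
endfacet
facet normal -0.462 0.886 0.036
outer loop
vertex 3.805 -1.046 -2.587
vertex 2.896 -1.499 -3.117
vertex 2.958 -1.513 -1.972
endloop
endfacet
facet normal 0.845 0.043 0.533
outer loop
vertex 4.662 -1.805 -2.643
vertex 4.05 -1.702 -1.68
vertex 4.344 -2.741 -2.063
endloop
endfacet
facet normal -0.215 0.225 0.950
outer loop
vertex 4.05 -1.702 -1.68
vertex 2.958 -1.513 -1.972
vertex 3.291 -2.561 -1.649
endloop
endfacet
facet normal -0.935 0.352 0.055
outer loop
vertex 2.958 -1.513 -1.972
vertex 2.896 -1.499 -3.117
vertex 2.578 -2.435 -2.537
endloop
endfacet
facet normal -0.318 0.248 -0.915
outer loop
vertex 2.896 -1.499 -3.117
vertex 3.949 -1.679 -3.531
vertex 3.19 -2.538 -3.5
endloop
endfacet
facet normal 0.782 0.058 -0.620
outer loop
vertex 3.949 -1.679 -3.531
vertex 4.662 -1.805 -2.643
vertex 4.282 -2.727 -3.208
endloop
endfacet
facet normal 0.081 -0.822 0.564
outer loop
vertex 3.435 -3.194 -2.593
vertex 4.344 -2.741 -2.063
vertex 3.291 -2.561 -1.649
endloop
endfacet
facet normal -0.599 -0.704 0.381
outer loop
vertex 3.435 -3.194 -2.593
vertex 3.291 -2.561 -1.649
vertex 2.578 -2.435 -2.537
endloop
endfacet
facet normal -0.638 -0.696 -0.331
outer loop
vertex 3.435 -3.194 -2.593
vertex 2.578 -2.435 -2.537
vertex 3.19 -2.538 -3.5
endloop
endfacet
facet normal 0.018 -0.808 -0.589
outer loop
vertex 3.435 -3.194 -2.593
vertex 3.19 -2.538 -3.5
vertex 4.282 -2.727 -3.208
endloop
endfacet
facet normal 0.462 -0.886 -0.036
outer loop
vertex 3.435 -3.194 -2.593
vertex 4.282 -2.727 -3.208
vertex 4.344 -2.741 -2.063
endloop
endfacet
facet normal 0.318 -0.248 0.915
outer loop
vertex 3.291 -2.561 -1.649
vertex 4.344 -2.741 -2.063
vertex 4.05 -1.702 -1.68
endloop
endfacet
facet normal -0.782 -0.058 0.620
outer loop
vertex 2.578 -2.435 -2.537
vertex 3.291 -2.561 -1.649
vertex 2.958 -1.513 -1.972
endloop
endfacet
facet normal -0.845 -0.043 -0.533
outer loop
vertex 3.19 -2.538 -3.5
vertex 2.578 -2.435 -2.537
vertex 2.896 -1.499 -3.117
endloop
endfacet
facet normal 0.215 -0.225 -0.950
outer loop
vertex 4.282 -2.727 -3.208
vertex 3.19 -2.538 -3.5
vertex 3.949 -1.679 -3.531
endloop
endfacet
facet normal 0.935 -0.352 -0.055
outer loop
vertex 4.344 -2.741 -2.063
vertex 4.282 -2.727 -3.208
vertex 4.662 -1.805 -2.643
endloop
endfacet
facet normal 0.108 -0.475 -0.873
outer loop
vertex -0.122 0.496 2.175
vertex -0.559 0.213 2.275
vertex -0.458 0.675 2.036
endloop
endfacet
facet normal 0.488 0.871 -0.059
outer loop
vertex -0.122 0.496 2.175
vertex -0.458 0.675 2.036
vertex -0.721 0.927 3.585
endloop
endfacet
facet normal 0.107 -0.475 -0.873
outer loop
vertex -0.458 0.675 2.036
vertex -0.559 0.213 2.275
vertex -0.853 0.584 2.037
endloop
endfacet
facet normal -0.221 0.956 -0.193
outer loop
vertex -0.458 0.675 2.036
vertex -0.853 0.584 2.037
vertex -0.721 0.927 3.585
endloop
endfacet
facet normal 0.107 -0.476 -0.873
outer loop
vertex -0.853 0.584 2.037
vertex -0.559 0.213 2.275
vertex -1.076 0.275 2.178
endloop
endfacet
facet normal -0.822 0.567 -0.056
outer loop
vertex -0.853 0.584 2.037
vertex -1.076 0.275 2.178
vertex -0.721 0.927 3.585
endloop
endfacet
facet normal 0.107 -0.474 -0.874
outer loop
vertex -1.076 0.275 2.178
vertex -0.559 0.213 2.275
vertex -0.996 -0.07 2.375
endloop
endfacet
facet normal -0.960 -0.067 0.273
outer loop
vertex -1.076 0.275 2.178
vertex -0.996 -0.07 2.375
vertex -0.721 0.927 3.585
endloop
endfacet
facet normal 0.109 -0.477 -0.872
outer loop
vertex -0.996 -0.07 2.375
vertex -0.559 0.213 2.275
vertex -0.66 -0.249 2.515
endloop
endfacet
facet normal -0.556 -0.575 0.600
outer loop
vertex -0.996 -0.07 2.375
vertex -0.66 -0.249 2.515
vertex -0.721 0.927 3.585
endloop
endfacet
facet normal 0.108 -0.477 -0.872
outer loop
vertex -0.66 -0.249 2.515
vertex -0.559 0.213 2.275
vertex -0.265 -0.158 2.514
endloop
endfacet
facet normal 0.154 -0.661 0.735
outer loop
vertex -0.66 -0.249 2.515
vertex -0.265 -0.158 2.514
vertex -0.721 0.927 3.585
endloop
endfacet
facet normal 0.108 -0.476 -0.873
outer loop
vertex -0.265 -0.158 2.514
vertex -0.559 0.213 2.275
vertex -0.042 0.151 2.373
endloop
endfacet
facet normal 0.755 -0.272 0.597
outer loop
vertex -0.265 -0.158 2.514
vertex -0.042 0.151 2.373
vertex -0.721 0.927 3.585
endloop
endfacet
facet normal 0.108 -0.476 -0.873
outer loop
vertex -0.042 0.151 2.373
vertex -0.559 0.213 2.275
vertex -0.122 0.496 2.175
endloop
endfacet
facet normal 0.893 0.361 0.269
outer loop
vertex -0.042 0.151 2.373
vertex -0.122 0.496 2.175
vertex -0.721 0.927 3.585
endloop
endfacet

endsolid


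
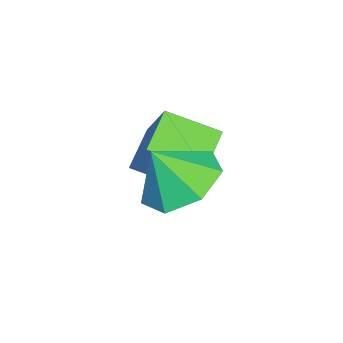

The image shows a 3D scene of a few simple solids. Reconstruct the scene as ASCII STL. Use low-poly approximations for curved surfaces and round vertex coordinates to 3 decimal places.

solid 
facet normal -0.216 0.477 -0.852
outer loop
vertex 2.832 -2.068 -0.582
vertex 1.789 -1.99 -0.274
vertex 2.607 -1.292 -0.091
endloop
endfacet
facet normal 0.886 -0.036 0.462
outer loop
vertex 2.832 -2.068 -0.582
vertex 2.607 -1.292 -0.091
vertex 2.071 -2.61 0.834
endloop
endfacet
facet normal -0.217 0.477 -0.852
outer loop
vertex 2.607 -1.292 -0.091
vertex 1.789 -1.99 -0.274
vertex 1.766 -1.042 0.263
endloop
endfacet
facet normal 0.453 0.382 0.806
outer loop
vertex 2.607 -1.292 -0.091
vertex 1.766 -1.042 0.263
vertex 2.071 -2.61 0.834
endloop
endfacet
facet normal -0.216 0.477 -0.852
outer loop
vertex 1.766 -1.042 0.263
vertex 1.789 -1.99 -0.274
vertex 0.943 -1.505 0.212
endloop
endfacet
facet normal -0.223 0.295 0.929
outer loop
vertex 1.766 -1.042 0.263
vertex 0.943 -1.505 0.212
vertex 2.071 -2.61 0.834
endloop
endfacet
facet normal -0.217 0.476 -0.852
outer loop
vertex 0.943 -1.505 0.212
vertex 1.789 -1.99 -0.274
vertex 0.757 -2.334 -0.204
endloop
endfacet
facet normal -0.633 -0.229 0.740
outer loop
vertex 0.943 -1.505 0.212
vertex 0.757 -2.334 -0.204
vertex 2.071 -2.61 0.834
endloop
endfacet
facet normal -0.217 0.476 -0.852
outer loop
vertex 0.757 -2.334 -0.204
vertex 1.789 -1.99 -0.274
vertex 1.349 -2.904 -0.673
endloop
endfacet
facet normal -0.468 -0.798 0.380
outer loop
vertex 0.757 -2.334 -0.204
vertex 1.349 -2.904 -0.673
vertex 2.071 -2.61 0.834
endloop
endfacet
facet normal -0.216 0.476 -0.852
outer loop
vertex 1.349 -2.904 -0.673
vertex 1.789 -1.99 -0.274
vertex 2.272 -2.786 -0.841
endloop
endfacet
facet normal 0.147 -0.982 0.121
outer loop
vertex 1.349 -2.904 -0.673
vertex 2.272 -2.786 -0.841
vertex 2.071 -2.61 0.834
endloop
endfacet
facet normal -0.216 0.476 -0.852
outer loop
vertex 2.272 -2.786 -0.841
vertex 1.789 -1.99 -0.274
vertex 2.832 -2.068 -0.582
endloop
endfacet
facet normal 0.750 -0.642 0.158
outer loop
vertex 2.272 -2.786 -0.841
vertex 2.832 -2.068 -0.582
vertex 2.071 -2.61 0.834
endloop
endfacet
facet normal -0.902 0.075 0.426
outer loop
vertex -0.172 -2.947 0.525
vertex -0.334 -1.596 -0.056
vertex -0.841 -3.588 -0.78
endloop
endfacet
facet normal 0.109 -0.913 0.393
outer loop
vertex 0.314 -3.684 -1.324
vertex -0.172 -2.947 0.525
vertex -0.841 -3.588 -0.78
endloop
endfacet
facet normal -0.902 0.075 0.425
outer loop
vertex -0.841 -3.588 -0.78
vertex -0.334 -1.596 -0.056
vertex -1.002 -2.237 -1.361
endloop
endfacet
facet normal -0.417 -0.401 -0.816
outer loop
vertex -1.002 -2.237 -1.361
vertex 0.314 -3.684 -1.324
vertex -0.841 -3.588 -0.78
endloop
endfacet
facet normal 0.417 0.401 0.816
outer loop
vertex -0.172 -2.947 0.525
vertex 0.821 -1.692 -0.6
vertex -0.334 -1.596 -0.056
endloop
endfacet
facet normal 0.109 -0.913 0.393
outer loop
vertex 0.982 -3.043 -0.019
vertex -0.172 -2.947 0.525
vertex 0.314 -3.684 -1.324
endloop
endfacet
facet normal 0.418 0.401 0.816
outer loop
vertex 0.982 -3.043 -0.019
vertex 0.821 -1.692 -0.6
vertex -0.172 -2.947 0.525
endloop
endfacet
facet normal -0.109 0.913 -0.393
outer loop
vertex -0.334 -1.596 -0.056
vertex 0.821 -1.692 -0.6
vertex -1.002 -2.237 -1.361
endloop
endfacet
facet normal -0.418 -0.401 -0.815
outer loop
vertex 0.152 -2.333 -1.905
vertex 0.314 -3.684 -1.324
vertex -1.002 -2.237 -1.361
endloop
endfacet
facet normal -0.109 0.913 -0.393
outer loop
vertex -1.002 -2.237 -1.361
vertex 0.821 -1.692 -0.6
vertex 0.152 -2.333 -1.905
endloop
endfacet
facet normal 0.902 -0.075 -0.425
outer loop
vertex 0.152 -2.333 -1.905
vertex 0.982 -3.043 -0.019
vertex 0.314 -3.684 -1.324
endloop
endfacet
facet normal 0.902 -0.075 -0.425
outer loop
vertex 0.821 -1.692 -0.6
vertex 0.982 -3.043 -0.019
vertex 0.152 -2.333 -1.905
endloop
endfacet

endsolid


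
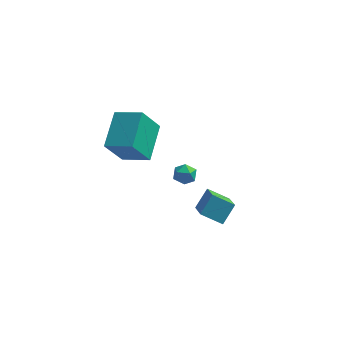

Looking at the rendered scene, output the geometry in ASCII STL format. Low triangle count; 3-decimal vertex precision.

solid 
facet normal -0.406 -0.319 0.856
outer loop
vertex -3.455 0.498 4.556
vertex -4.794 0.82 4.041
vertex -3.604 -1.309 3.812
endloop
endfacet
facet normal 0.911 -0.219 0.350
outer loop
vertex -2.906 -0.76 2.339
vertex -3.455 0.498 4.556
vertex -3.604 -1.309 3.812
endloop
endfacet
facet normal -0.406 -0.319 0.856
outer loop
vertex -3.604 -1.309 3.812
vertex -4.794 0.82 4.041
vertex -4.943 -0.987 3.297
endloop
endfacet
facet normal -0.076 -0.922 -0.380
outer loop
vertex -4.943 -0.987 3.297
vertex -2.906 -0.76 2.339
vertex -3.604 -1.309 3.812
endloop
endfacet
facet normal 0.076 0.922 0.380
outer loop
vertex -3.455 0.498 4.556
vertex -4.096 1.369 2.568
vertex -4.794 0.82 4.041
endloop
endfacet
facet normal 0.911 -0.219 0.350
outer loop
vertex -2.757 1.047 3.083
vertex -3.455 0.498 4.556
vertex -2.906 -0.76 2.339
endloop
endfacet
facet normal 0.076 0.922 0.380
outer loop
vertex -2.757 1.047 3.083
vertex -4.096 1.369 2.568
vertex -3.455 0.498 4.556
endloop
endfacet
facet normal -0.911 0.219 -0.350
outer loop
vertex -4.794 0.82 4.041
vertex -4.096 1.369 2.568
vertex -4.943 -0.987 3.297
endloop
endfacet
facet normal -0.076 -0.922 -0.380
outer loop
vertex -4.245 -0.438 1.824
vertex -2.906 -0.76 2.339
vertex -4.943 -0.987 3.297
endloop
endfacet
facet normal -0.911 0.219 -0.350
outer loop
vertex -4.943 -0.987 3.297
vertex -4.096 1.369 2.568
vertex -4.245 -0.438 1.824
endloop
endfacet
facet normal 0.406 0.319 -0.856
outer loop
vertex -4.245 -0.438 1.824
vertex -2.757 1.047 3.083
vertex -2.906 -0.76 2.339
endloop
endfacet
facet normal 0.406 0.319 -0.856
outer loop
vertex -4.096 1.369 2.568
vertex -2.757 1.047 3.083
vertex -4.245 -0.438 1.824
endloop
endfacet
facet normal -0.382 -0.639 -0.668
outer loop
vertex -0.344 -2.632 0.655
vertex -0.751 -1.382 -0.309
vertex 0.679 -2.7 0.135
endloop
endfacet
facet normal 0.250 -0.767 0.591
outer loop
vertex 1.111 -1.978 0.889
vertex -0.344 -2.632 0.655
vertex 0.679 -2.7 0.135
endloop
endfacet
facet normal -0.382 -0.639 -0.668
outer loop
vertex 0.679 -2.7 0.135
vertex -0.751 -1.382 -0.309
vertex 0.273 -1.45 -0.829
endloop
endfacet
facet normal 0.890 -0.060 -0.452
outer loop
vertex 0.273 -1.45 -0.829
vertex 1.111 -1.978 0.889
vertex 0.679 -2.7 0.135
endloop
endfacet
facet normal -0.890 0.059 0.453
outer loop
vertex -0.344 -2.632 0.655
vertex -0.319 -0.66 0.445
vertex -0.751 -1.382 -0.309
endloop
endfacet
facet normal 0.249 -0.767 0.592
outer loop
vertex 0.087 -1.91 1.409
vertex -0.344 -2.632 0.655
vertex 1.111 -1.978 0.889
endloop
endfacet
facet normal -0.890 0.059 0.452
outer loop
vertex 0.087 -1.91 1.409
vertex -0.319 -0.66 0.445
vertex -0.344 -2.632 0.655
endloop
endfacet
facet normal -0.249 0.767 -0.591
outer loop
vertex -0.751 -1.382 -0.309
vertex -0.319 -0.66 0.445
vertex 0.273 -1.45 -0.829
endloop
endfacet
facet normal 0.890 -0.059 -0.452
outer loop
vertex 0.704 -0.728 -0.075
vertex 1.111 -1.978 0.889
vertex 0.273 -1.45 -0.829
endloop
endfacet
facet normal -0.250 0.767 -0.591
outer loop
vertex 0.273 -1.45 -0.829
vertex -0.319 -0.66 0.445
vertex 0.704 -0.728 -0.075
endloop
endfacet
facet normal 0.382 0.639 0.668
outer loop
vertex 0.704 -0.728 -0.075
vertex 0.087 -1.91 1.409
vertex 1.111 -1.978 0.889
endloop
endfacet
facet normal 0.382 0.639 0.668
outer loop
vertex -0.319 -0.66 0.445
vertex 0.087 -1.91 1.409
vertex 0.704 -0.728 -0.075
endloop
endfacet
facet normal -0.352 0.773 0.527
outer loop
vertex -1.871 3.538 -2.51
vertex -2.407 3.208 -2.384
vertex -1.904 3.167 -1.988
endloop
endfacet
facet normal 0.360 0.750 0.556
outer loop
vertex -1.871 3.538 -2.51
vertex -1.904 3.167 -1.988
vertex -1.37 3.174 -2.343
endloop
endfacet
facet normal 0.608 0.786 -0.112
outer loop
vertex -1.871 3.538 -2.51
vertex -1.37 3.174 -2.343
vertex -1.543 3.22 -2.959
endloop
endfacet
facet normal 0.050 0.832 -0.553
outer loop
vertex -1.871 3.538 -2.51
vertex -1.543 3.22 -2.959
vertex -2.184 3.241 -2.985
endloop
endfacet
facet normal -0.544 0.824 -0.157
outer loop
vertex -1.871 3.538 -2.51
vertex -2.184 3.241 -2.985
vertex -2.407 3.208 -2.384
endloop
endfacet
facet normal 0.549 0.117 0.828
outer loop
vertex -1.37 3.174 -2.343
vertex -1.904 3.167 -1.988
vertex -1.596 2.619 -2.115
endloop
endfacet
facet normal -0.603 0.154 0.782
outer loop
vertex -1.904 3.167 -1.988
vertex -2.407 3.208 -2.384
vertex -2.237 2.64 -2.141
endloop
endfacet
facet normal -0.915 0.238 -0.326
outer loop
vertex -2.407 3.208 -2.384
vertex -2.184 3.241 -2.985
vertex -2.41 2.686 -2.757
endloop
endfacet
facet normal 0.047 0.251 -0.967
outer loop
vertex -2.184 3.241 -2.985
vertex -1.543 3.22 -2.959
vertex -1.876 2.693 -3.112
endloop
endfacet
facet normal 0.951 0.176 -0.254
outer loop
vertex -1.543 3.22 -2.959
vertex -1.37 3.174 -2.343
vertex -1.373 2.652 -2.716
endloop
endfacet
facet normal -0.050 -0.832 0.553
outer loop
vertex -1.909 2.322 -2.59
vertex -1.596 2.619 -2.115
vertex -2.237 2.64 -2.141
endloop
endfacet
facet normal -0.608 -0.786 0.112
outer loop
vertex -1.909 2.322 -2.59
vertex -2.237 2.64 -2.141
vertex -2.41 2.686 -2.757
endloop
endfacet
facet normal -0.360 -0.750 -0.556
outer loop
vertex -1.909 2.322 -2.59
vertex -2.41 2.686 -2.757
vertex -1.876 2.693 -3.112
endloop
endfacet
facet normal 0.352 -0.773 -0.527
outer loop
vertex -1.909 2.322 -2.59
vertex -1.876 2.693 -3.112
vertex -1.373 2.652 -2.716
endloop
endfacet
facet normal 0.544 -0.824 0.157
outer loop
vertex -1.909 2.322 -2.59
vertex -1.373 2.652 -2.716
vertex -1.596 2.619 -2.115
endloop
endfacet
facet normal -0.047 -0.251 0.967
outer loop
vertex -2.237 2.64 -2.141
vertex -1.596 2.619 -2.115
vertex -1.904 3.167 -1.988
endloop
endfacet
facet normal -0.951 -0.176 0.254
outer loop
vertex -2.41 2.686 -2.757
vertex -2.237 2.64 -2.141
vertex -2.407 3.208 -2.384
endloop
endfacet
facet normal -0.549 -0.117 -0.828
outer loop
vertex -1.876 2.693 -3.112
vertex -2.41 2.686 -2.757
vertex -2.184 3.241 -2.985
endloop
endfacet
facet normal 0.603 -0.154 -0.782
outer loop
vertex -1.373 2.652 -2.716
vertex -1.876 2.693 -3.112
vertex -1.543 3.22 -2.959
endloop
endfacet
facet normal 0.915 -0.238 0.326
outer loop
vertex -1.596 2.619 -2.115
vertex -1.373 2.652 -2.716
vertex -1.37 3.174 -2.343
endloop
endfacet

endsolid


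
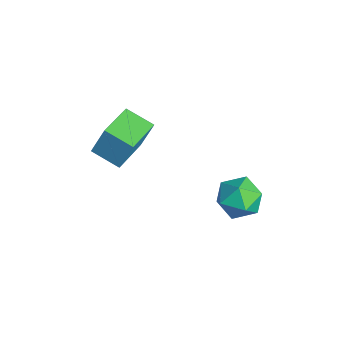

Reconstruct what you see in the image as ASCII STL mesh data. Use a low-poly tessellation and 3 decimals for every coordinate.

solid 
facet normal 0.038 0.487 0.872
outer loop
vertex 2.031 4.265 -2.763
vertex 1.189 4.021 -2.59
vertex 1.868 3.501 -2.329
endloop
endfacet
facet normal 0.684 0.244 0.687
outer loop
vertex 2.031 4.265 -2.763
vertex 1.868 3.501 -2.329
vertex 2.496 3.529 -2.964
endloop
endfacet
facet normal 0.851 0.523 0.052
outer loop
vertex 2.031 4.265 -2.763
vertex 2.496 3.529 -2.964
vertex 2.206 4.066 -3.616
endloop
endfacet
facet normal 0.309 0.938 -0.156
outer loop
vertex 2.031 4.265 -2.763
vertex 2.206 4.066 -3.616
vertex 1.398 4.37 -3.385
endloop
endfacet
facet normal -0.193 0.916 0.351
outer loop
vertex 2.031 4.265 -2.763
vertex 1.398 4.37 -3.385
vertex 1.189 4.021 -2.59
endloop
endfacet
facet normal 0.640 -0.464 0.612
outer loop
vertex 2.496 3.529 -2.964
vertex 1.868 3.501 -2.329
vertex 1.942 2.83 -2.915
endloop
endfacet
facet normal -0.405 -0.071 0.911
outer loop
vertex 1.868 3.501 -2.329
vertex 1.189 4.021 -2.59
vertex 1.134 3.134 -2.684
endloop
endfacet
facet normal -0.780 0.623 0.068
outer loop
vertex 1.189 4.021 -2.59
vertex 1.398 4.37 -3.385
vertex 0.844 3.671 -3.336
endloop
endfacet
facet normal 0.033 0.660 -0.751
outer loop
vertex 1.398 4.37 -3.385
vertex 2.206 4.066 -3.616
vertex 1.472 3.699 -3.971
endloop
endfacet
facet normal 0.910 -0.012 -0.415
outer loop
vertex 2.206 4.066 -3.616
vertex 2.496 3.529 -2.964
vertex 2.151 3.179 -3.71
endloop
endfacet
facet normal -0.309 -0.938 0.156
outer loop
vertex 1.309 2.935 -3.537
vertex 1.942 2.83 -2.915
vertex 1.134 3.134 -2.684
endloop
endfacet
facet normal -0.851 -0.523 -0.052
outer loop
vertex 1.309 2.935 -3.537
vertex 1.134 3.134 -2.684
vertex 0.844 3.671 -3.336
endloop
endfacet
facet normal -0.684 -0.244 -0.687
outer loop
vertex 1.309 2.935 -3.537
vertex 0.844 3.671 -3.336
vertex 1.472 3.699 -3.971
endloop
endfacet
facet normal -0.038 -0.487 -0.872
outer loop
vertex 1.309 2.935 -3.537
vertex 1.472 3.699 -3.971
vertex 2.151 3.179 -3.71
endloop
endfacet
facet normal 0.193 -0.916 -0.351
outer loop
vertex 1.309 2.935 -3.537
vertex 2.151 3.179 -3.71
vertex 1.942 2.83 -2.915
endloop
endfacet
facet normal -0.033 -0.660 0.751
outer loop
vertex 1.134 3.134 -2.684
vertex 1.942 2.83 -2.915
vertex 1.868 3.501 -2.329
endloop
endfacet
facet normal -0.910 0.012 0.415
outer loop
vertex 0.844 3.671 -3.336
vertex 1.134 3.134 -2.684
vertex 1.189 4.021 -2.59
endloop
endfacet
facet normal -0.640 0.464 -0.612
outer loop
vertex 1.472 3.699 -3.971
vertex 0.844 3.671 -3.336
vertex 1.398 4.37 -3.385
endloop
endfacet
facet normal 0.405 0.071 -0.911
outer loop
vertex 2.151 3.179 -3.71
vertex 1.472 3.699 -3.971
vertex 2.206 4.066 -3.616
endloop
endfacet
facet normal 0.780 -0.623 -0.068
outer loop
vertex 1.942 2.83 -2.915
vertex 2.151 3.179 -3.71
vertex 2.496 3.529 -2.964
endloop
endfacet
facet normal -0.720 0.671 -0.181
outer loop
vertex -0.417 0.357 0.836
vertex 0.345 1.076 0.47
vertex -0.542 -0.077 -0.276
endloop
endfacet
facet normal -0.686 -0.648 0.330
outer loop
vertex 0.595 -1.136 0.01
vertex -0.417 0.357 0.836
vertex -0.542 -0.077 -0.276
endloop
endfacet
facet normal -0.720 0.671 -0.181
outer loop
vertex -0.542 -0.077 -0.276
vertex 0.345 1.076 0.47
vertex 0.22 0.642 -0.642
endloop
endfacet
facet normal -0.104 -0.362 -0.927
outer loop
vertex 0.22 0.642 -0.642
vertex 0.595 -1.136 0.01
vertex -0.542 -0.077 -0.276
endloop
endfacet
facet normal 0.104 0.362 0.927
outer loop
vertex -0.417 0.357 0.836
vertex 1.482 0.017 0.756
vertex 0.345 1.076 0.47
endloop
endfacet
facet normal -0.686 -0.648 0.330
outer loop
vertex 0.72 -0.702 1.122
vertex -0.417 0.357 0.836
vertex 0.595 -1.136 0.01
endloop
endfacet
facet normal 0.104 0.362 0.927
outer loop
vertex 0.72 -0.702 1.122
vertex 1.482 0.017 0.756
vertex -0.417 0.357 0.836
endloop
endfacet
facet normal 0.686 0.648 -0.330
outer loop
vertex 0.345 1.076 0.47
vertex 1.482 0.017 0.756
vertex 0.22 0.642 -0.642
endloop
endfacet
facet normal -0.104 -0.362 -0.927
outer loop
vertex 1.357 -0.417 -0.356
vertex 0.595 -1.136 0.01
vertex 0.22 0.642 -0.642
endloop
endfacet
facet normal 0.686 0.648 -0.330
outer loop
vertex 0.22 0.642 -0.642
vertex 1.482 0.017 0.756
vertex 1.357 -0.417 -0.356
endloop
endfacet
facet normal 0.720 -0.671 0.181
outer loop
vertex 1.357 -0.417 -0.356
vertex 0.72 -0.702 1.122
vertex 0.595 -1.136 0.01
endloop
endfacet
facet normal 0.720 -0.671 0.181
outer loop
vertex 1.482 0.017 0.756
vertex 0.72 -0.702 1.122
vertex 1.357 -0.417 -0.356
endloop
endfacet

endsolid


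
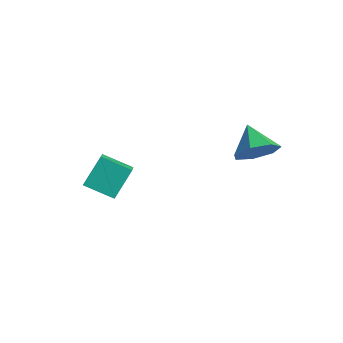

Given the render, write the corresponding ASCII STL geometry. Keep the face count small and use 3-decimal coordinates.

solid 
facet normal 0.776 -0.341 -0.531
outer loop
vertex 4.526 2.151 3.432
vertex 3.894 1.968 2.627
vertex 4.427 2.833 2.85
endloop
endfacet
facet normal 0.110 0.654 0.748
outer loop
vertex 4.526 2.151 3.432
vertex 4.427 2.833 2.85
vertex 2.746 2.472 3.413
endloop
endfacet
facet normal 0.775 -0.341 -0.532
outer loop
vertex 4.427 2.833 2.85
vertex 3.894 1.968 2.627
vertex 3.926 2.864 2.1
endloop
endfacet
facet normal -0.160 0.976 0.147
outer loop
vertex 4.427 2.833 2.85
vertex 3.926 2.864 2.1
vertex 2.746 2.472 3.413
endloop
endfacet
facet normal 0.775 -0.340 -0.532
outer loop
vertex 3.926 2.864 2.1
vertex 3.894 1.968 2.627
vertex 3.401 2.221 1.746
endloop
endfacet
facet normal -0.622 0.700 -0.350
outer loop
vertex 3.926 2.864 2.1
vertex 3.401 2.221 1.746
vertex 2.746 2.472 3.413
endloop
endfacet
facet normal 0.776 -0.340 -0.532
outer loop
vertex 3.401 2.221 1.746
vertex 3.894 1.968 2.627
vertex 3.248 1.387 2.056
endloop
endfacet
facet normal -0.929 0.033 -0.370
outer loop
vertex 3.401 2.221 1.746
vertex 3.248 1.387 2.056
vertex 2.746 2.472 3.413
endloop
endfacet
facet normal 0.776 -0.340 -0.532
outer loop
vertex 3.248 1.387 2.056
vertex 3.894 1.968 2.627
vertex 3.581 0.991 2.795
endloop
endfacet
facet normal -0.847 -0.521 0.103
outer loop
vertex 3.248 1.387 2.056
vertex 3.581 0.991 2.795
vertex 2.746 2.472 3.413
endloop
endfacet
facet normal 0.776 -0.340 -0.531
outer loop
vertex 3.581 0.991 2.795
vertex 3.894 1.968 2.627
vertex 4.149 1.331 3.408
endloop
endfacet
facet normal -0.442 -0.546 0.712
outer loop
vertex 3.581 0.991 2.795
vertex 4.149 1.331 3.408
vertex 2.746 2.472 3.413
endloop
endfacet
facet normal 0.776 -0.341 -0.531
outer loop
vertex 4.149 1.331 3.408
vertex 3.894 1.968 2.627
vertex 4.526 2.151 3.432
endloop
endfacet
facet normal -0.015 -0.022 1.000
outer loop
vertex 4.149 1.331 3.408
vertex 4.526 2.151 3.432
vertex 2.746 2.472 3.413
endloop
endfacet
facet normal -0.788 -0.494 0.367
outer loop
vertex -0.159 -2.979 2.486
vertex -0.965 -2.25 1.737
vertex -0.038 -4.026 1.336
endloop
endfacet
facet normal 0.611 -0.553 0.567
outer loop
vertex 1.105 -3.31 0.803
vertex -0.159 -2.979 2.486
vertex -0.038 -4.026 1.336
endloop
endfacet
facet normal -0.788 -0.494 0.367
outer loop
vertex -0.038 -4.026 1.336
vertex -0.965 -2.25 1.737
vertex -0.844 -3.297 0.587
endloop
endfacet
facet normal 0.077 -0.672 -0.737
outer loop
vertex -0.844 -3.297 0.587
vertex 1.105 -3.31 0.803
vertex -0.038 -4.026 1.336
endloop
endfacet
facet normal -0.077 0.672 0.737
outer loop
vertex -0.159 -2.979 2.486
vertex 0.178 -1.534 1.204
vertex -0.965 -2.25 1.737
endloop
endfacet
facet normal 0.611 -0.553 0.567
outer loop
vertex 0.984 -2.263 1.953
vertex -0.159 -2.979 2.486
vertex 1.105 -3.31 0.803
endloop
endfacet
facet normal -0.077 0.672 0.737
outer loop
vertex 0.984 -2.263 1.953
vertex 0.178 -1.534 1.204
vertex -0.159 -2.979 2.486
endloop
endfacet
facet normal -0.611 0.553 -0.567
outer loop
vertex -0.965 -2.25 1.737
vertex 0.178 -1.534 1.204
vertex -0.844 -3.297 0.587
endloop
endfacet
facet normal 0.077 -0.672 -0.737
outer loop
vertex 0.299 -2.581 0.054
vertex 1.105 -3.31 0.803
vertex -0.844 -3.297 0.587
endloop
endfacet
facet normal -0.611 0.553 -0.567
outer loop
vertex -0.844 -3.297 0.587
vertex 0.178 -1.534 1.204
vertex 0.299 -2.581 0.054
endloop
endfacet
facet normal 0.788 0.494 -0.367
outer loop
vertex 0.299 -2.581 0.054
vertex 0.984 -2.263 1.953
vertex 1.105 -3.31 0.803
endloop
endfacet
facet normal 0.788 0.494 -0.367
outer loop
vertex 0.178 -1.534 1.204
vertex 0.984 -2.263 1.953
vertex 0.299 -2.581 0.054
endloop
endfacet

endsolid
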